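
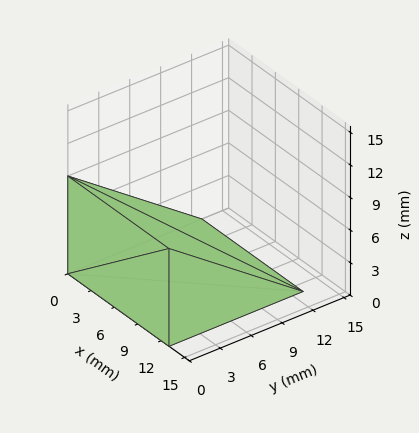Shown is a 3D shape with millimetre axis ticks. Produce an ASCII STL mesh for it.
Reading the render: the shape is a wedge (ramp): 13 × 13 mm base, rising to 9 mm along the y=0 edge and sloping linearly to z=0 at y=13 (dimensions read to the nearest mm from the axis ticks). For the STL, each face is triangulated and given an outward normal.

solid part
  facet normal 0.0000 0.0000 -1.0000
    outer loop
      vertex 13.000 13.000 0.000
      vertex 13.000 0.000 0.000
      vertex 0.000 0.000 0.000
    endloop
  endfacet
  facet normal 0.0000 0.0000 -1.0000
    outer loop
      vertex 0.000 13.000 0.000
      vertex 13.000 13.000 0.000
      vertex 0.000 0.000 0.000
    endloop
  endfacet
  facet normal 0.0000 -1.0000 0.0000
    outer loop
      vertex 0.000 0.000 0.000
      vertex 13.000 0.000 0.000
      vertex 13.000 0.000 9.000
    endloop
  endfacet
  facet normal 0.0000 -1.0000 0.0000
    outer loop
      vertex 0.000 0.000 0.000
      vertex 13.000 0.000 9.000
      vertex 0.000 0.000 9.000
    endloop
  endfacet
  facet normal 0.0000 0.5692 0.8222
    outer loop
      vertex 0.000 0.000 9.000
      vertex 13.000 0.000 9.000
      vertex 13.000 13.000 0.000
    endloop
  endfacet
  facet normal 0.0000 0.5692 0.8222
    outer loop
      vertex 0.000 0.000 9.000
      vertex 13.000 13.000 0.000
      vertex 0.000 13.000 0.000
    endloop
  endfacet
  facet normal -1.0000 0.0000 0.0000
    outer loop
      vertex 0.000 0.000 9.000
      vertex 0.000 13.000 0.000
      vertex 0.000 0.000 0.000
    endloop
  endfacet
  facet normal 1.0000 0.0000 0.0000
    outer loop
      vertex 13.000 0.000 0.000
      vertex 13.000 13.000 0.000
      vertex 13.000 0.000 9.000
    endloop
  endfacet
endsolid part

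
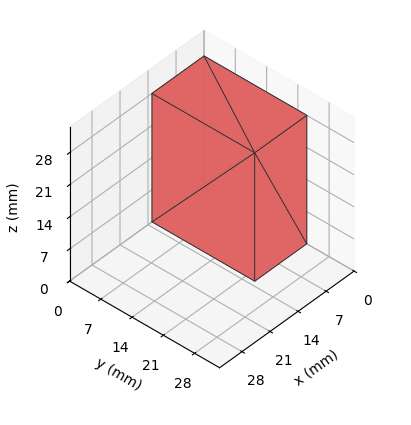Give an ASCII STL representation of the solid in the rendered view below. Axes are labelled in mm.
Reading the render: the shape is a rectangular box, roughly 13 × 23 mm footprint and 28 mm tall (dimensions read to the nearest mm from the axis ticks). For the STL, each face is triangulated and given an outward normal.

solid part
  facet normal 0.0000 0.0000 -1.0000
    outer loop
      vertex 13.0 23.0 0.0
      vertex 13.0 0.0 0.0
      vertex 0.0 0.0 0.0
    endloop
  endfacet
  facet normal 0.0000 0.0000 -1.0000
    outer loop
      vertex 0.0 23.0 0.0
      vertex 13.0 23.0 0.0
      vertex 0.0 0.0 0.0
    endloop
  endfacet
  facet normal 0.0000 0.0000 1.0000
    outer loop
      vertex 0.0 0.0 28.0
      vertex 13.0 0.0 28.0
      vertex 13.0 23.0 28.0
    endloop
  endfacet
  facet normal 0.0000 0.0000 1.0000
    outer loop
      vertex 0.0 0.0 28.0
      vertex 13.0 23.0 28.0
      vertex 0.0 23.0 28.0
    endloop
  endfacet
  facet normal 0.0000 -1.0000 0.0000
    outer loop
      vertex 0.0 0.0 0.0
      vertex 13.0 0.0 0.0
      vertex 13.0 0.0 28.0
    endloop
  endfacet
  facet normal 0.0000 -1.0000 0.0000
    outer loop
      vertex 0.0 0.0 0.0
      vertex 13.0 0.0 28.0
      vertex 0.0 0.0 28.0
    endloop
  endfacet
  facet normal 0.0000 1.0000 0.0000
    outer loop
      vertex 13.0 23.0 28.0
      vertex 13.0 23.0 0.0
      vertex 0.0 23.0 0.0
    endloop
  endfacet
  facet normal 0.0000 1.0000 0.0000
    outer loop
      vertex 0.0 23.0 28.0
      vertex 13.0 23.0 28.0
      vertex 0.0 23.0 0.0
    endloop
  endfacet
  facet normal -1.0000 0.0000 0.0000
    outer loop
      vertex 0.0 23.0 28.0
      vertex 0.0 23.0 0.0
      vertex 0.0 0.0 0.0
    endloop
  endfacet
  facet normal -1.0000 0.0000 0.0000
    outer loop
      vertex 0.0 0.0 28.0
      vertex 0.0 23.0 28.0
      vertex 0.0 0.0 0.0
    endloop
  endfacet
  facet normal 1.0000 0.0000 0.0000
    outer loop
      vertex 13.0 0.0 0.0
      vertex 13.0 23.0 0.0
      vertex 13.0 23.0 28.0
    endloop
  endfacet
  facet normal 1.0000 0.0000 0.0000
    outer loop
      vertex 13.0 0.0 0.0
      vertex 13.0 23.0 28.0
      vertex 13.0 0.0 28.0
    endloop
  endfacet
endsolid part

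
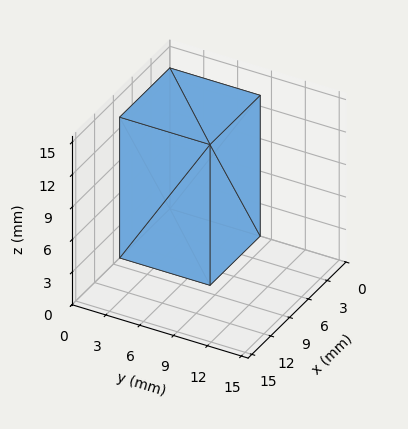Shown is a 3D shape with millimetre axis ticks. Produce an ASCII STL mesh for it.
Reading the render: the shape is a rectangular box, roughly 8 × 8 mm footprint and 13 mm tall (dimensions read to the nearest mm from the axis ticks). For the STL, each face is triangulated and given an outward normal.

solid part
  facet normal 0.0000 0.0000 -1.0000
    outer loop
      vertex 8.000 8.000 0.000
      vertex 8.000 0.000 0.000
      vertex 0.000 0.000 0.000
    endloop
  endfacet
  facet normal 0.0000 0.0000 -1.0000
    outer loop
      vertex 0.000 8.000 0.000
      vertex 8.000 8.000 0.000
      vertex 0.000 0.000 0.000
    endloop
  endfacet
  facet normal 0.0000 0.0000 1.0000
    outer loop
      vertex 0.000 0.000 13.000
      vertex 8.000 0.000 13.000
      vertex 8.000 8.000 13.000
    endloop
  endfacet
  facet normal 0.0000 0.0000 1.0000
    outer loop
      vertex 0.000 0.000 13.000
      vertex 8.000 8.000 13.000
      vertex 0.000 8.000 13.000
    endloop
  endfacet
  facet normal 0.0000 -1.0000 0.0000
    outer loop
      vertex 0.000 0.000 0.000
      vertex 8.000 0.000 0.000
      vertex 8.000 0.000 13.000
    endloop
  endfacet
  facet normal 0.0000 -1.0000 0.0000
    outer loop
      vertex 0.000 0.000 0.000
      vertex 8.000 0.000 13.000
      vertex 0.000 0.000 13.000
    endloop
  endfacet
  facet normal 0.0000 1.0000 0.0000
    outer loop
      vertex 8.000 8.000 13.000
      vertex 8.000 8.000 0.000
      vertex 0.000 8.000 0.000
    endloop
  endfacet
  facet normal 0.0000 1.0000 0.0000
    outer loop
      vertex 0.000 8.000 13.000
      vertex 8.000 8.000 13.000
      vertex 0.000 8.000 0.000
    endloop
  endfacet
  facet normal -1.0000 0.0000 0.0000
    outer loop
      vertex 0.000 8.000 13.000
      vertex 0.000 8.000 0.000
      vertex 0.000 0.000 0.000
    endloop
  endfacet
  facet normal -1.0000 0.0000 0.0000
    outer loop
      vertex 0.000 0.000 13.000
      vertex 0.000 8.000 13.000
      vertex 0.000 0.000 0.000
    endloop
  endfacet
  facet normal 1.0000 0.0000 0.0000
    outer loop
      vertex 8.000 0.000 0.000
      vertex 8.000 8.000 0.000
      vertex 8.000 8.000 13.000
    endloop
  endfacet
  facet normal 1.0000 0.0000 0.0000
    outer loop
      vertex 8.000 0.000 0.000
      vertex 8.000 8.000 13.000
      vertex 8.000 0.000 13.000
    endloop
  endfacet
endsolid part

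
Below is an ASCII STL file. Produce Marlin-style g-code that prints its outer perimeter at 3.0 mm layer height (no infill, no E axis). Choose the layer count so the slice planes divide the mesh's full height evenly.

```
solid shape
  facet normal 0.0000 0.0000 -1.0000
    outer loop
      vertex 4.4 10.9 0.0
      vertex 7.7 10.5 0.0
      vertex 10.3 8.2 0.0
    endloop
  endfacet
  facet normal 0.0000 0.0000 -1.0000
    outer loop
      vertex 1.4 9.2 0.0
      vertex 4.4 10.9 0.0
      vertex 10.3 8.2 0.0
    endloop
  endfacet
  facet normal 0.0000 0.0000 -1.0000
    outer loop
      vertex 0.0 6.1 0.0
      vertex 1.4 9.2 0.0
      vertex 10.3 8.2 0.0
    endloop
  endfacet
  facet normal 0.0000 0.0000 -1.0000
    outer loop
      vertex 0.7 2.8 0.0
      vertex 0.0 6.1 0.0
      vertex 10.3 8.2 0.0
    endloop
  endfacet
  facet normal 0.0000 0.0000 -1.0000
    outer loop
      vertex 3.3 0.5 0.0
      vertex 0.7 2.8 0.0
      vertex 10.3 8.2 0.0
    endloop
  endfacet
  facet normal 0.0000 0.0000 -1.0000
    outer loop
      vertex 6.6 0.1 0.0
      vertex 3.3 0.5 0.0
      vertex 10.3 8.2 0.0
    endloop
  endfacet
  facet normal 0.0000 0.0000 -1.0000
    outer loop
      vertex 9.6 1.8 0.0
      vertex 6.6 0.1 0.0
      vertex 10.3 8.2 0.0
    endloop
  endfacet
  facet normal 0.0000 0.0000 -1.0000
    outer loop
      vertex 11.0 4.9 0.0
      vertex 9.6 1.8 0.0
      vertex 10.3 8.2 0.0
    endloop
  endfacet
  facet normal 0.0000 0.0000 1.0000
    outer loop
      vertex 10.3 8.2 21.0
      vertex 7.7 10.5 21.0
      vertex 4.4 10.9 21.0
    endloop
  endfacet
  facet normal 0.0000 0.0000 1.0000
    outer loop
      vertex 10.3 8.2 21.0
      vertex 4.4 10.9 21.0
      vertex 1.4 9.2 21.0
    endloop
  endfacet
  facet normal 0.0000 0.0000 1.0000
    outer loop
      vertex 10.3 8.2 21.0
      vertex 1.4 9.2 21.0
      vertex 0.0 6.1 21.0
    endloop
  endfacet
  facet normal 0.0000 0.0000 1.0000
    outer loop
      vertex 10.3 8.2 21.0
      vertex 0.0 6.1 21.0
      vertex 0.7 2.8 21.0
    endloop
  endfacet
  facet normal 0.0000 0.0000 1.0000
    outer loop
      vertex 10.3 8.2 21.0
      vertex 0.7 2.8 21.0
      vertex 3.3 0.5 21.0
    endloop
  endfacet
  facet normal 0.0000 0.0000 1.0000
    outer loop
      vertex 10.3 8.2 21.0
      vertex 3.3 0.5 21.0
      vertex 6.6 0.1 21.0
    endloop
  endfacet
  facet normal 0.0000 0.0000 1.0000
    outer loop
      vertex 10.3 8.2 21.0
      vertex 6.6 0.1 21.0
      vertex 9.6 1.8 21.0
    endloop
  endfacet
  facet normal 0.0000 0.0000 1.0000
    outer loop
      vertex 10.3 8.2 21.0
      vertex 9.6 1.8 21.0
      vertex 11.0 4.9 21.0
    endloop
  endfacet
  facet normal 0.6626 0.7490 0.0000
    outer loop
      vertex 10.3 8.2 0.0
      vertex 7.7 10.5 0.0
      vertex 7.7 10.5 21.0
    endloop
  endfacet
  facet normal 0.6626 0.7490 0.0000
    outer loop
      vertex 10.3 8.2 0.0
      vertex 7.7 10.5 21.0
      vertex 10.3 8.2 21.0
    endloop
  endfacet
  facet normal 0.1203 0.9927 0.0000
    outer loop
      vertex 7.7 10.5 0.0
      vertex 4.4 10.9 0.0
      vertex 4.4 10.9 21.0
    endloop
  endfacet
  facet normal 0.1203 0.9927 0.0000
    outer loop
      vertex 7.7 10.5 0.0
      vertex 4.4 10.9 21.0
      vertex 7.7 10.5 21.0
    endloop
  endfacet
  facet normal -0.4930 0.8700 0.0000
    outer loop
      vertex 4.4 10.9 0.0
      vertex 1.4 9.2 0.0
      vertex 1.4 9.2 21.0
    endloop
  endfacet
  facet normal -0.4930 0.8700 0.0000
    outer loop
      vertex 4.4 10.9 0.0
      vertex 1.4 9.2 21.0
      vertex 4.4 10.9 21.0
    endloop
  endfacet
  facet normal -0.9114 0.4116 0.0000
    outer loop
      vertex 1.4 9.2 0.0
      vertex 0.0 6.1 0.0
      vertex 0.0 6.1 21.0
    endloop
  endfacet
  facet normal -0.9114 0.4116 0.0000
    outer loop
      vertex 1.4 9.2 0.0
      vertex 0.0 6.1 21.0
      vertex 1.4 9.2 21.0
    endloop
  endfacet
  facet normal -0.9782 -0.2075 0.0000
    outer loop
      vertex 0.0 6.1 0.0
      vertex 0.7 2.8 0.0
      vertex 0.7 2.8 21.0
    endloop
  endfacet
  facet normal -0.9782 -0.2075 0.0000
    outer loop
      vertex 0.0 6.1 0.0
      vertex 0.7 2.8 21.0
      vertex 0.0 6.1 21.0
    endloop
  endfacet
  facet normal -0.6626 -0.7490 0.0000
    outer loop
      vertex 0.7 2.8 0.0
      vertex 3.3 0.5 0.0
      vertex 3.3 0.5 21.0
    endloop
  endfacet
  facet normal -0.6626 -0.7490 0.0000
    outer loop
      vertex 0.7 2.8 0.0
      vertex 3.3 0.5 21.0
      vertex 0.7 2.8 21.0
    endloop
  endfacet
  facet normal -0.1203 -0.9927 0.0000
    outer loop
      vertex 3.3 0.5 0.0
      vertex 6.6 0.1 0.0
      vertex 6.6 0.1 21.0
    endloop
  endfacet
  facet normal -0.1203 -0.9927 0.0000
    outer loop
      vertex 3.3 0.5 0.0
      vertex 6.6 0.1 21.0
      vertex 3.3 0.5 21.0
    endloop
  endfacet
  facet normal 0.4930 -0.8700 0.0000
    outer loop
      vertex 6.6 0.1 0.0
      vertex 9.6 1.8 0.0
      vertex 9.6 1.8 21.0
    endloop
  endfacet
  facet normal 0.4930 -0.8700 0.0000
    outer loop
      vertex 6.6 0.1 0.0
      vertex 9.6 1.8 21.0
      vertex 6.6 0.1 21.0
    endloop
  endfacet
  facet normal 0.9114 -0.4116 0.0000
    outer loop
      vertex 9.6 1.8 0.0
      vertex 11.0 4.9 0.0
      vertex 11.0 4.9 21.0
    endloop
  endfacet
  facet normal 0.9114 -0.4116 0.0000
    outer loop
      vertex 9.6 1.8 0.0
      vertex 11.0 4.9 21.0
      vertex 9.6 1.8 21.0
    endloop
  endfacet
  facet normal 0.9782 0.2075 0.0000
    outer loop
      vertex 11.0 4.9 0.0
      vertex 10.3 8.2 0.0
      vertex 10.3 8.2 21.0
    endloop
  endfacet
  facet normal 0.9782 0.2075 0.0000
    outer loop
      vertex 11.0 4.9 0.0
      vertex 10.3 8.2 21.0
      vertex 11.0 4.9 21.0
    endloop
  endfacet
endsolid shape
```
; perimeter-only toolpath
G21 ; units = mm
G90 ; absolute positioning
G28 ; home
; layer 1
G0 Z3.0
G0 X10.3 Y8.2
G1 X7.7 Y10.5
G1 X4.4 Y10.9
G1 X1.4 Y9.2
G1 X0.0 Y6.1
G1 X0.7 Y2.8
G1 X3.3 Y0.5
G1 X6.6 Y0.1
G1 X9.6 Y1.8
G1 X11.0 Y4.9
G1 X10.3 Y8.2
; layer 2
G0 Z6.0
G0 X10.3 Y8.2
G1 X7.7 Y10.5
G1 X4.4 Y10.9
G1 X1.4 Y9.2
G1 X0.0 Y6.1
G1 X0.7 Y2.8
G1 X3.3 Y0.5
G1 X6.6 Y0.1
G1 X9.6 Y1.8
G1 X11.0 Y4.9
G1 X10.3 Y8.2
; layer 3
G0 Z9.0
G0 X10.3 Y8.2
G1 X7.7 Y10.5
G1 X4.4 Y10.9
G1 X1.4 Y9.2
G1 X0.0 Y6.1
G1 X0.7 Y2.8
G1 X3.3 Y0.5
G1 X6.6 Y0.1
G1 X9.6 Y1.8
G1 X11.0 Y4.9
G1 X10.3 Y8.2
; layer 4
G0 Z12.0
G0 X10.3 Y8.2
G1 X7.7 Y10.5
G1 X4.4 Y10.9
G1 X1.4 Y9.2
G1 X0.0 Y6.1
G1 X0.7 Y2.8
G1 X3.3 Y0.5
G1 X6.6 Y0.1
G1 X9.6 Y1.8
G1 X11.0 Y4.9
G1 X10.3 Y8.2
; layer 5
G0 Z15.0
G0 X10.3 Y8.2
G1 X7.7 Y10.5
G1 X4.4 Y10.9
G1 X1.4 Y9.2
G1 X0.0 Y6.1
G1 X0.7 Y2.8
G1 X3.3 Y0.5
G1 X6.6 Y0.1
G1 X9.6 Y1.8
G1 X11.0 Y4.9
G1 X10.3 Y8.2
; layer 6
G0 Z18.0
G0 X10.3 Y8.2
G1 X7.7 Y10.5
G1 X4.4 Y10.9
G1 X1.4 Y9.2
G1 X0.0 Y6.1
G1 X0.7 Y2.8
G1 X3.3 Y0.5
G1 X6.6 Y0.1
G1 X9.6 Y1.8
G1 X11.0 Y4.9
G1 X10.3 Y8.2
; layer 7
G0 Z21.0
G0 X10.3 Y8.2
G1 X7.7 Y10.5
G1 X4.4 Y10.9
G1 X1.4 Y9.2
G1 X0.0 Y6.1
G1 X0.7 Y2.8
G1 X3.3 Y0.5
G1 X6.6 Y0.1
G1 X9.6 Y1.8
G1 X11.0 Y4.9
G1 X10.3 Y8.2
M2 ; end

The solid is a regular 10-sided prism (a cylinder approximated with 10 flat sides), circumscribed radius ≈ 5.5 mm, height ≈ 21 mm. Slicing at Δz = 3.0 mm — 7 equal slices spanning the solid's height, so layer i sits at z = i·h/7 — gives 7 non-empty perimeters. Each is a 10-segment closed polygon; G0 lifts to the layer z and rapids to the start vertex, then G1 traces the edges.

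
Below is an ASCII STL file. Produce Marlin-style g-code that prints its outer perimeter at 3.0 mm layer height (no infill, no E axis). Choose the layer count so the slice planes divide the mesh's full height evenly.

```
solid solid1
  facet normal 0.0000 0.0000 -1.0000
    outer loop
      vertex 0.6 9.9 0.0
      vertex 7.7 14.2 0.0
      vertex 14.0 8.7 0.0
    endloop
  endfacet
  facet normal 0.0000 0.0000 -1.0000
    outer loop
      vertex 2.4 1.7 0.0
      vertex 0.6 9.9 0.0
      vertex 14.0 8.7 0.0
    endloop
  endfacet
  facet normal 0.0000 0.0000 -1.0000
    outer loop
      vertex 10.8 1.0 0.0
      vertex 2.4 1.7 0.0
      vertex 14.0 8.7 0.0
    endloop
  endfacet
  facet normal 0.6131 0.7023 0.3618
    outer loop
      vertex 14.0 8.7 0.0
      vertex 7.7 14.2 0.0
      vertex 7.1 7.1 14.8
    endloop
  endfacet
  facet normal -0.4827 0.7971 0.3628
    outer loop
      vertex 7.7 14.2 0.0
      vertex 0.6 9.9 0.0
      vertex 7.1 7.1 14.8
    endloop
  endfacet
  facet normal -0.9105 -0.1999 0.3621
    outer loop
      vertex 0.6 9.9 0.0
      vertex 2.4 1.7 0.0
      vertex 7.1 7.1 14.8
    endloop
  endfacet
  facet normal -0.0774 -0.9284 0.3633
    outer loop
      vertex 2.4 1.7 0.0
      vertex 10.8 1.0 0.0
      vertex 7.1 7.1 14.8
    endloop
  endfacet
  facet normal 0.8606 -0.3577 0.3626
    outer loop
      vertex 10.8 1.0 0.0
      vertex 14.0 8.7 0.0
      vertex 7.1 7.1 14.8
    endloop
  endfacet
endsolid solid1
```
; perimeter-only toolpath
G21 ; units = mm
G90 ; absolute positioning
G28 ; home
; layer 1
G0 Z3.0
G0 X12.6 Y8.4
G1 X7.6 Y12.8
G1 X1.9 Y9.3
G1 X3.3 Y2.8
G1 X10.1 Y2.2
G1 X12.6 Y8.4
; layer 2
G0 Z5.9
G0 X11.2 Y8.1
G1 X7.5 Y11.4
G1 X3.2 Y8.8
G1 X4.3 Y3.9
G1 X9.3 Y3.4
G1 X11.2 Y8.1
; layer 3
G0 Z8.9
G0 X9.9 Y7.7
G1 X7.3 Y9.9
G1 X4.5 Y8.2
G1 X5.2 Y4.9
G1 X8.6 Y4.7
G1 X9.9 Y7.7
; layer 4
G0 Z11.8
G0 X8.5 Y7.4
G1 X7.2 Y8.5
G1 X5.8 Y7.7
G1 X6.2 Y6.0
G1 X7.8 Y5.9
G1 X8.5 Y7.4
M2 ; end

The solid is a regular 5-sided pyramid, base circumscribed radius ≈ 7.1 mm, apex at z ≈ 14.8 mm. Slicing at Δz = 3.0 mm — 5 equal slices spanning the solid's height, so layer i sits at z = i·h/5 — gives 4 non-empty perimeters. Each is a 5-segment closed polygon; G0 lifts to the layer z and rapids to the start vertex, then G1 traces the edges. The cross-section shrinks linearly with z (the slice at the apex is degenerate and omitted).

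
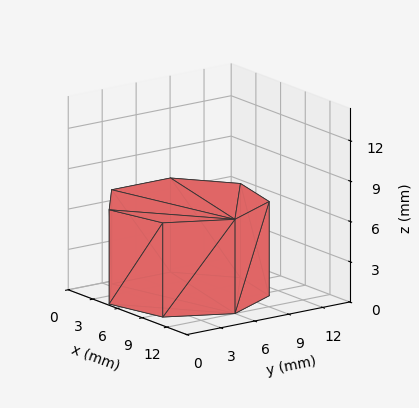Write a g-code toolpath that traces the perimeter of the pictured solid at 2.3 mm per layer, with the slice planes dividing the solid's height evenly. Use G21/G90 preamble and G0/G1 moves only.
Reading the render: the shape is a regular 7-sided prism (a cylinder approximated with 7 flat sides), circumscribed radius ≈ 6 mm, height ≈ 7 mm (dimensions read to the nearest mm from the axis ticks). For the g-code, the solid's height is divided into equal slices at the stated Δz and each level perimeter traced with G1 moves after a G0 lift.

; perimeter-only toolpath
G21 ; units = mm
G90 ; absolute positioning
G28 ; home
; layer 1
G0 Z2.3
G0 X12.0 Y6.0
G1 X9.7 Y10.7
G1 X4.7 Y11.8
G1 X0.6 Y8.6
G1 X0.6 Y3.4
G1 X4.7 Y0.2
G1 X9.7 Y1.3
G1 X12.0 Y6.0
; layer 2
G0 Z4.7
G0 X12.0 Y6.0
G1 X9.7 Y10.7
G1 X4.7 Y11.8
G1 X0.6 Y8.6
G1 X0.6 Y3.4
G1 X4.7 Y0.2
G1 X9.7 Y1.3
G1 X12.0 Y6.0
; layer 3
G0 Z7.0
G0 X12.0 Y6.0
G1 X9.7 Y10.7
G1 X4.7 Y11.8
G1 X0.6 Y8.6
G1 X0.6 Y3.4
G1 X4.7 Y0.2
G1 X9.7 Y1.3
G1 X12.0 Y6.0
M2 ; end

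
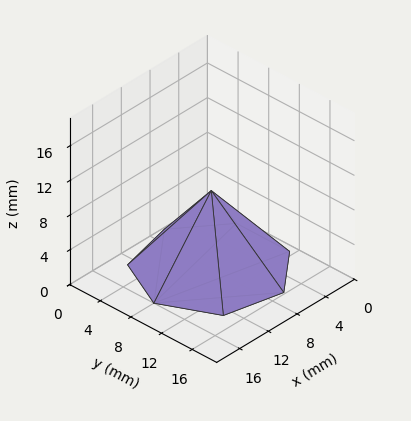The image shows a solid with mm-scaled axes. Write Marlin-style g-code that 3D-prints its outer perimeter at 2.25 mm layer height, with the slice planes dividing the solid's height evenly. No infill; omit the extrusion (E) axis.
Reading the render: the shape is a regular 7-sided pyramid, base circumscribed radius ≈ 8 mm, apex at z ≈ 9 mm (dimensions read to the nearest mm from the axis ticks). For the g-code, the solid's height is divided into equal slices at the stated Δz and each level perimeter traced with G1 moves after a G0 lift.

; perimeter-only toolpath
G21 ; units = mm
G90 ; absolute positioning
G28 ; home
; layer 1
G0 Z2.25
G0 X14.00 Y8.00
G1 X11.74 Y12.69
G1 X6.67 Y13.85
G1 X2.59 Y10.60
G1 X2.59 Y5.40
G1 X6.67 Y2.15
G1 X11.74 Y3.31
G1 X14.00 Y8.00
; layer 2
G0 Z4.50
G0 X12.00 Y8.00
G1 X10.50 Y11.12
G1 X7.11 Y11.90
G1 X4.39 Y9.73
G1 X4.39 Y6.27
G1 X7.11 Y4.10
G1 X10.50 Y4.88
G1 X12.00 Y8.00
; layer 3
G0 Z6.75
G0 X10.00 Y8.00
G1 X9.25 Y9.56
G1 X7.55 Y9.95
G1 X6.20 Y8.87
G1 X6.20 Y7.13
G1 X7.55 Y6.05
G1 X9.25 Y6.44
G1 X10.00 Y8.00
M2 ; end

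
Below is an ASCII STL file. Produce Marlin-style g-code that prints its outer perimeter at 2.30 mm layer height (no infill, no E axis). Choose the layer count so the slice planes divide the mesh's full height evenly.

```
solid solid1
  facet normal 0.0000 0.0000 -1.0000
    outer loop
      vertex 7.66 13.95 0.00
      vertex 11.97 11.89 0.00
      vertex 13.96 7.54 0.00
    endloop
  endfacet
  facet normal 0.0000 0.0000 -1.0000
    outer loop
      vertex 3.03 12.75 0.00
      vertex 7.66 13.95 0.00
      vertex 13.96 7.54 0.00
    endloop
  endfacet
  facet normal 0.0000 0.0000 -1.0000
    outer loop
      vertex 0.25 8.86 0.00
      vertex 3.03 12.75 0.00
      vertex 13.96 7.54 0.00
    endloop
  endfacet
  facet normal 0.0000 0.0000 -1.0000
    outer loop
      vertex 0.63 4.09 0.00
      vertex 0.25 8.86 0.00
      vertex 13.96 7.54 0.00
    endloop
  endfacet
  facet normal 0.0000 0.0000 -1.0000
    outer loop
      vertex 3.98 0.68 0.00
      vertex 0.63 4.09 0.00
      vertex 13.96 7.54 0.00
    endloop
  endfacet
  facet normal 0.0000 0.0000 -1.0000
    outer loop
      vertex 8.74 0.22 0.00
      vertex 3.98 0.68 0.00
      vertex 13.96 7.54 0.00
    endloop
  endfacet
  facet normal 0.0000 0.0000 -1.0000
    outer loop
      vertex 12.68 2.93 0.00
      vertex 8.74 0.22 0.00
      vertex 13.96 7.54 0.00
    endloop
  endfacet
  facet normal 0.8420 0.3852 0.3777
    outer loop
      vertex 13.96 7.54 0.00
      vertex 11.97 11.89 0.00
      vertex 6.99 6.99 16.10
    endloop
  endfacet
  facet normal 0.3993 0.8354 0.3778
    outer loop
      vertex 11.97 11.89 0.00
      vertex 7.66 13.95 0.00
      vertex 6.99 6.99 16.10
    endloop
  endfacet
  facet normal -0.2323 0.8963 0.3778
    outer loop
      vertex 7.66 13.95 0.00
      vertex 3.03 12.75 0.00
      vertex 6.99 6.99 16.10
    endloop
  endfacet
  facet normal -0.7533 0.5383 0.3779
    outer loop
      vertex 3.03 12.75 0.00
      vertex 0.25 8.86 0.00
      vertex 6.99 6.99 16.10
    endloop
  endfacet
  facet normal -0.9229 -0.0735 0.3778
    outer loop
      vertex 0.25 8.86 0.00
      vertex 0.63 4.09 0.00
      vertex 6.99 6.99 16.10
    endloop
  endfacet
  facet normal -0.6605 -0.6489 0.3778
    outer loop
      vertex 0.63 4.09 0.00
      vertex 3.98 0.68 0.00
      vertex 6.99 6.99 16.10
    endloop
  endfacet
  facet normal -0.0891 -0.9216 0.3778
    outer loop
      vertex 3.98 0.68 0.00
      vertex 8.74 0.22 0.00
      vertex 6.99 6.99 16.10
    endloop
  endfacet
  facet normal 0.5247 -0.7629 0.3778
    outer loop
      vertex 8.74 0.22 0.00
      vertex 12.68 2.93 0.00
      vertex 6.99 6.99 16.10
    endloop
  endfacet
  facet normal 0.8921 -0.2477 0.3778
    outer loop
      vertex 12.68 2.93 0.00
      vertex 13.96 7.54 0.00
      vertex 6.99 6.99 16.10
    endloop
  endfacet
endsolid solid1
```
; perimeter-only toolpath
G21 ; units = mm
G90 ; absolute positioning
G28 ; home
; layer 1
G0 Z2.30
G0 X12.96 Y7.46
G1 X11.26 Y11.19
G1 X7.56 Y12.96
G1 X3.60 Y11.93
G1 X1.21 Y8.59
G1 X1.54 Y4.50
G1 X4.41 Y1.58
G1 X8.49 Y1.19
G1 X11.87 Y3.51
G1 X12.96 Y7.46
; layer 2
G0 Z4.60
G0 X11.97 Y7.38
G1 X10.55 Y10.49
G1 X7.47 Y11.96
G1 X4.16 Y11.10
G1 X2.18 Y8.33
G1 X2.45 Y4.92
G1 X4.84 Y2.48
G1 X8.24 Y2.15
G1 X11.05 Y4.09
G1 X11.97 Y7.38
; layer 3
G0 Z6.90
G0 X10.97 Y7.30
G1 X9.84 Y9.79
G1 X7.37 Y10.97
G1 X4.73 Y10.28
G1 X3.14 Y8.06
G1 X3.36 Y5.33
G1 X5.27 Y3.38
G1 X7.99 Y3.12
G1 X10.24 Y4.67
G1 X10.97 Y7.30
; layer 4
G0 Z9.20
G0 X9.98 Y7.23
G1 X9.12 Y9.09
G1 X7.28 Y9.97
G1 X5.29 Y9.46
G1 X4.10 Y7.79
G1 X4.26 Y5.75
G1 X5.70 Y4.29
G1 X7.74 Y4.09
G1 X9.43 Y5.25
G1 X9.98 Y7.23
; layer 5
G0 Z11.50
G0 X8.98 Y7.15
G1 X8.41 Y8.39
G1 X7.18 Y8.98
G1 X5.86 Y8.64
G1 X5.06 Y7.52
G1 X5.17 Y6.16
G1 X6.13 Y5.19
G1 X7.49 Y5.06
G1 X8.62 Y5.83
G1 X8.98 Y7.15
; layer 6
G0 Z13.80
G0 X7.99 Y7.07
G1 X7.70 Y7.69
G1 X7.09 Y7.98
G1 X6.42 Y7.81
G1 X6.03 Y7.26
G1 X6.08 Y6.58
G1 X6.56 Y6.09
G1 X7.24 Y6.02
G1 X7.80 Y6.41
G1 X7.99 Y7.07
M2 ; end

The solid is a regular 9-sided pyramid, base circumscribed radius ≈ 6.99 mm, apex at z ≈ 16.1 mm. Slicing at Δz = 2.30 mm — 7 equal slices spanning the solid's height, so layer i sits at z = i·h/7 — gives 6 non-empty perimeters. Each is a 9-segment closed polygon; G0 lifts to the layer z and rapids to the start vertex, then G1 traces the edges. The cross-section shrinks linearly with z (the slice at the apex is degenerate and omitted).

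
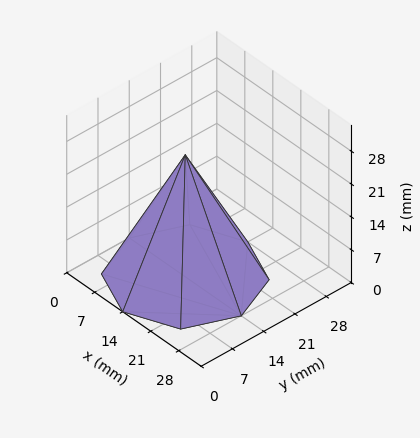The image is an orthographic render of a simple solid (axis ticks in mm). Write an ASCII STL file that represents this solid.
Reading the render: the shape is a regular 8-sided pyramid, base circumscribed radius ≈ 14 mm, apex at z ≈ 26 mm (dimensions read to the nearest mm from the axis ticks). For the STL, each face is triangulated and given an outward normal.

solid part
  facet normal 0.0000 0.0000 -1.0000
    outer loop
      vertex 14.000 28.000 0.000
      vertex 23.899 23.899 0.000
      vertex 28.000 14.000 0.000
    endloop
  endfacet
  facet normal 0.0000 0.0000 -1.0000
    outer loop
      vertex 4.101 23.899 0.000
      vertex 14.000 28.000 0.000
      vertex 28.000 14.000 0.000
    endloop
  endfacet
  facet normal 0.0000 0.0000 -1.0000
    outer loop
      vertex 0.000 14.000 0.000
      vertex 4.101 23.899 0.000
      vertex 28.000 14.000 0.000
    endloop
  endfacet
  facet normal 0.0000 0.0000 -1.0000
    outer loop
      vertex 4.101 4.101 0.000
      vertex 0.000 14.000 0.000
      vertex 28.000 14.000 0.000
    endloop
  endfacet
  facet normal 0.0000 0.0000 -1.0000
    outer loop
      vertex 14.000 0.000 0.000
      vertex 4.101 4.101 0.000
      vertex 28.000 14.000 0.000
    endloop
  endfacet
  facet normal 0.0000 0.0000 -1.0000
    outer loop
      vertex 23.899 4.101 0.000
      vertex 14.000 0.000 0.000
      vertex 28.000 14.000 0.000
    endloop
  endfacet
  facet normal 0.8272 0.3427 0.4454
    outer loop
      vertex 28.000 14.000 0.000
      vertex 23.899 23.899 0.000
      vertex 14.000 14.000 26.000
    endloop
  endfacet
  facet normal 0.3427 0.8272 0.4454
    outer loop
      vertex 23.899 23.899 0.000
      vertex 14.000 28.000 0.000
      vertex 14.000 14.000 26.000
    endloop
  endfacet
  facet normal -0.3427 0.8272 0.4454
    outer loop
      vertex 14.000 28.000 0.000
      vertex 4.101 23.899 0.000
      vertex 14.000 14.000 26.000
    endloop
  endfacet
  facet normal -0.8272 0.3427 0.4454
    outer loop
      vertex 4.101 23.899 0.000
      vertex 0.000 14.000 0.000
      vertex 14.000 14.000 26.000
    endloop
  endfacet
  facet normal -0.8272 -0.3427 0.4454
    outer loop
      vertex 0.000 14.000 0.000
      vertex 4.101 4.101 0.000
      vertex 14.000 14.000 26.000
    endloop
  endfacet
  facet normal -0.3427 -0.8272 0.4454
    outer loop
      vertex 4.101 4.101 0.000
      vertex 14.000 0.000 0.000
      vertex 14.000 14.000 26.000
    endloop
  endfacet
  facet normal 0.3427 -0.8272 0.4454
    outer loop
      vertex 14.000 0.000 0.000
      vertex 23.899 4.101 0.000
      vertex 14.000 14.000 26.000
    endloop
  endfacet
  facet normal 0.8272 -0.3427 0.4454
    outer loop
      vertex 23.899 4.101 0.000
      vertex 28.000 14.000 0.000
      vertex 14.000 14.000 26.000
    endloop
  endfacet
endsolid part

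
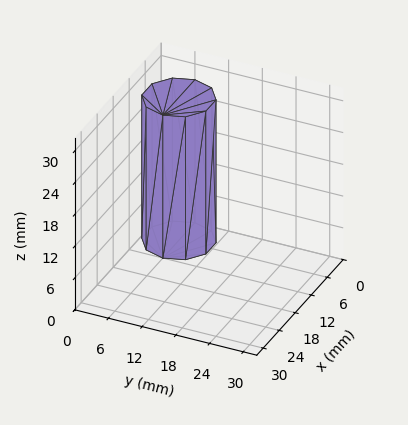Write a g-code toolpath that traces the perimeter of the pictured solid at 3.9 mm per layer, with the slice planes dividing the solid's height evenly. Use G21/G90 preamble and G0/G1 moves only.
Reading the render: the shape is a regular 10-sided prism (a cylinder approximated with 10 flat sides), circumscribed radius ≈ 6 mm, height ≈ 27 mm (dimensions read to the nearest mm from the axis ticks). For the g-code, the solid's height is divided into equal slices at the stated Δz and each level perimeter traced with G1 moves after a G0 lift.

; perimeter-only toolpath
G21 ; units = mm
G90 ; absolute positioning
G28 ; home
; layer 1
G0 Z3.9
G0 X12.0 Y6.0
G1 X10.9 Y9.5
G1 X7.9 Y11.7
G1 X4.1 Y11.7
G1 X1.1 Y9.5
G1 X0.0 Y6.0
G1 X1.1 Y2.5
G1 X4.1 Y0.3
G1 X7.9 Y0.3
G1 X10.9 Y2.5
G1 X12.0 Y6.0
; layer 2
G0 Z7.7
G0 X12.0 Y6.0
G1 X10.9 Y9.5
G1 X7.9 Y11.7
G1 X4.1 Y11.7
G1 X1.1 Y9.5
G1 X0.0 Y6.0
G1 X1.1 Y2.5
G1 X4.1 Y0.3
G1 X7.9 Y0.3
G1 X10.9 Y2.5
G1 X12.0 Y6.0
; layer 3
G0 Z11.6
G0 X12.0 Y6.0
G1 X10.9 Y9.5
G1 X7.9 Y11.7
G1 X4.1 Y11.7
G1 X1.1 Y9.5
G1 X0.0 Y6.0
G1 X1.1 Y2.5
G1 X4.1 Y0.3
G1 X7.9 Y0.3
G1 X10.9 Y2.5
G1 X12.0 Y6.0
; layer 4
G0 Z15.4
G0 X12.0 Y6.0
G1 X10.9 Y9.5
G1 X7.9 Y11.7
G1 X4.1 Y11.7
G1 X1.1 Y9.5
G1 X0.0 Y6.0
G1 X1.1 Y2.5
G1 X4.1 Y0.3
G1 X7.9 Y0.3
G1 X10.9 Y2.5
G1 X12.0 Y6.0
; layer 5
G0 Z19.3
G0 X12.0 Y6.0
G1 X10.9 Y9.5
G1 X7.9 Y11.7
G1 X4.1 Y11.7
G1 X1.1 Y9.5
G1 X0.0 Y6.0
G1 X1.1 Y2.5
G1 X4.1 Y0.3
G1 X7.9 Y0.3
G1 X10.9 Y2.5
G1 X12.0 Y6.0
; layer 6
G0 Z23.1
G0 X12.0 Y6.0
G1 X10.9 Y9.5
G1 X7.9 Y11.7
G1 X4.1 Y11.7
G1 X1.1 Y9.5
G1 X0.0 Y6.0
G1 X1.1 Y2.5
G1 X4.1 Y0.3
G1 X7.9 Y0.3
G1 X10.9 Y2.5
G1 X12.0 Y6.0
; layer 7
G0 Z27.0
G0 X12.0 Y6.0
G1 X10.9 Y9.5
G1 X7.9 Y11.7
G1 X4.1 Y11.7
G1 X1.1 Y9.5
G1 X0.0 Y6.0
G1 X1.1 Y2.5
G1 X4.1 Y0.3
G1 X7.9 Y0.3
G1 X10.9 Y2.5
G1 X12.0 Y6.0
M2 ; end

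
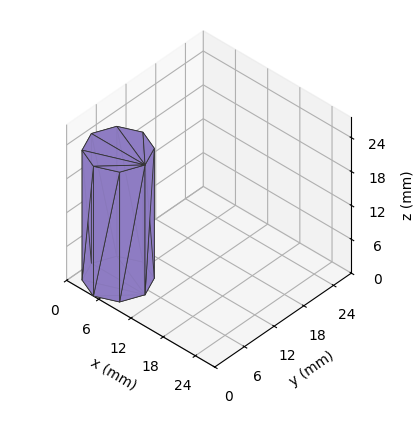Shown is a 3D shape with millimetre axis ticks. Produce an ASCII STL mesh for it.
Reading the render: the shape is a regular 8-sided prism (a cylinder approximated with 8 flat sides), circumscribed radius ≈ 5 mm, height ≈ 23 mm (dimensions read to the nearest mm from the axis ticks). For the STL, each face is triangulated and given an outward normal.

solid part
  facet normal 0.0000 0.0000 -1.0000
    outer loop
      vertex 5.0 10.0 0.0
      vertex 8.5 8.5 0.0
      vertex 10.0 5.0 0.0
    endloop
  endfacet
  facet normal 0.0000 0.0000 -1.0000
    outer loop
      vertex 1.5 8.5 0.0
      vertex 5.0 10.0 0.0
      vertex 10.0 5.0 0.0
    endloop
  endfacet
  facet normal 0.0000 0.0000 -1.0000
    outer loop
      vertex 0.0 5.0 0.0
      vertex 1.5 8.5 0.0
      vertex 10.0 5.0 0.0
    endloop
  endfacet
  facet normal 0.0000 0.0000 -1.0000
    outer loop
      vertex 1.5 1.5 0.0
      vertex 0.0 5.0 0.0
      vertex 10.0 5.0 0.0
    endloop
  endfacet
  facet normal 0.0000 0.0000 -1.0000
    outer loop
      vertex 5.0 0.0 0.0
      vertex 1.5 1.5 0.0
      vertex 10.0 5.0 0.0
    endloop
  endfacet
  facet normal 0.0000 0.0000 -1.0000
    outer loop
      vertex 8.5 1.5 0.0
      vertex 5.0 0.0 0.0
      vertex 10.0 5.0 0.0
    endloop
  endfacet
  facet normal 0.0000 0.0000 1.0000
    outer loop
      vertex 10.0 5.0 23.0
      vertex 8.5 8.5 23.0
      vertex 5.0 10.0 23.0
    endloop
  endfacet
  facet normal 0.0000 0.0000 1.0000
    outer loop
      vertex 10.0 5.0 23.0
      vertex 5.0 10.0 23.0
      vertex 1.5 8.5 23.0
    endloop
  endfacet
  facet normal 0.0000 0.0000 1.0000
    outer loop
      vertex 10.0 5.0 23.0
      vertex 1.5 8.5 23.0
      vertex 0.0 5.0 23.0
    endloop
  endfacet
  facet normal 0.0000 0.0000 1.0000
    outer loop
      vertex 10.0 5.0 23.0
      vertex 0.0 5.0 23.0
      vertex 1.5 1.5 23.0
    endloop
  endfacet
  facet normal 0.0000 0.0000 1.0000
    outer loop
      vertex 10.0 5.0 23.0
      vertex 1.5 1.5 23.0
      vertex 5.0 0.0 23.0
    endloop
  endfacet
  facet normal 0.0000 0.0000 1.0000
    outer loop
      vertex 10.0 5.0 23.0
      vertex 5.0 0.0 23.0
      vertex 8.5 1.5 23.0
    endloop
  endfacet
  facet normal 0.9191 0.3939 0.0000
    outer loop
      vertex 10.0 5.0 0.0
      vertex 8.5 8.5 0.0
      vertex 8.5 8.5 23.0
    endloop
  endfacet
  facet normal 0.9191 0.3939 0.0000
    outer loop
      vertex 10.0 5.0 0.0
      vertex 8.5 8.5 23.0
      vertex 10.0 5.0 23.0
    endloop
  endfacet
  facet normal 0.3939 0.9191 0.0000
    outer loop
      vertex 8.5 8.5 0.0
      vertex 5.0 10.0 0.0
      vertex 5.0 10.0 23.0
    endloop
  endfacet
  facet normal 0.3939 0.9191 0.0000
    outer loop
      vertex 8.5 8.5 0.0
      vertex 5.0 10.0 23.0
      vertex 8.5 8.5 23.0
    endloop
  endfacet
  facet normal -0.3939 0.9191 0.0000
    outer loop
      vertex 5.0 10.0 0.0
      vertex 1.5 8.5 0.0
      vertex 1.5 8.5 23.0
    endloop
  endfacet
  facet normal -0.3939 0.9191 0.0000
    outer loop
      vertex 5.0 10.0 0.0
      vertex 1.5 8.5 23.0
      vertex 5.0 10.0 23.0
    endloop
  endfacet
  facet normal -0.9191 0.3939 0.0000
    outer loop
      vertex 1.5 8.5 0.0
      vertex 0.0 5.0 0.0
      vertex 0.0 5.0 23.0
    endloop
  endfacet
  facet normal -0.9191 0.3939 0.0000
    outer loop
      vertex 1.5 8.5 0.0
      vertex 0.0 5.0 23.0
      vertex 1.5 8.5 23.0
    endloop
  endfacet
  facet normal -0.9191 -0.3939 0.0000
    outer loop
      vertex 0.0 5.0 0.0
      vertex 1.5 1.5 0.0
      vertex 1.5 1.5 23.0
    endloop
  endfacet
  facet normal -0.9191 -0.3939 0.0000
    outer loop
      vertex 0.0 5.0 0.0
      vertex 1.5 1.5 23.0
      vertex 0.0 5.0 23.0
    endloop
  endfacet
  facet normal -0.3939 -0.9191 0.0000
    outer loop
      vertex 1.5 1.5 0.0
      vertex 5.0 0.0 0.0
      vertex 5.0 0.0 23.0
    endloop
  endfacet
  facet normal -0.3939 -0.9191 0.0000
    outer loop
      vertex 1.5 1.5 0.0
      vertex 5.0 0.0 23.0
      vertex 1.5 1.5 23.0
    endloop
  endfacet
  facet normal 0.3939 -0.9191 0.0000
    outer loop
      vertex 5.0 0.0 0.0
      vertex 8.5 1.5 0.0
      vertex 8.5 1.5 23.0
    endloop
  endfacet
  facet normal 0.3939 -0.9191 0.0000
    outer loop
      vertex 5.0 0.0 0.0
      vertex 8.5 1.5 23.0
      vertex 5.0 0.0 23.0
    endloop
  endfacet
  facet normal 0.9191 -0.3939 0.0000
    outer loop
      vertex 8.5 1.5 0.0
      vertex 10.0 5.0 0.0
      vertex 10.0 5.0 23.0
    endloop
  endfacet
  facet normal 0.9191 -0.3939 0.0000
    outer loop
      vertex 8.5 1.5 0.0
      vertex 10.0 5.0 23.0
      vertex 8.5 1.5 23.0
    endloop
  endfacet
endsolid part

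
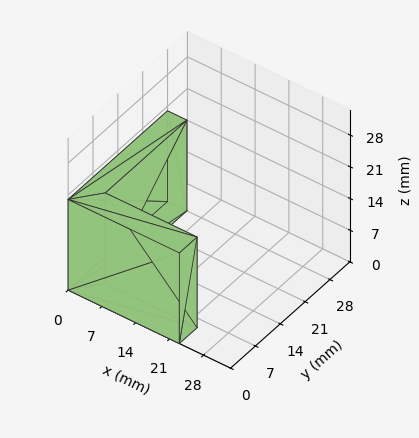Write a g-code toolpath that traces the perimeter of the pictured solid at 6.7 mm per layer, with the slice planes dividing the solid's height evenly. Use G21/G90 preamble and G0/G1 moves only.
Reading the render: the shape is an L-shaped prism: outer 23 × 28 mm, arm thicknesses ≈ 5 mm (horizontal) and 4 mm (vertical), extruded 20 mm in z (dimensions read to the nearest mm from the axis ticks). For the g-code, the solid's height is divided into equal slices at the stated Δz and each level perimeter traced with G1 moves after a G0 lift.

; perimeter-only toolpath
G21 ; units = mm
G90 ; absolute positioning
G28 ; home
; layer 1
G0 Z6.7
G0 X0.0 Y0.0
G1 X23.0 Y0.0
G1 X23.0 Y5.0
G1 X4.0 Y5.0
G1 X4.0 Y28.0
G1 X0.0 Y28.0
G1 X0.0 Y0.0
; layer 2
G0 Z13.3
G0 X0.0 Y0.0
G1 X23.0 Y0.0
G1 X23.0 Y5.0
G1 X4.0 Y5.0
G1 X4.0 Y28.0
G1 X0.0 Y28.0
G1 X0.0 Y0.0
; layer 3
G0 Z20.0
G0 X0.0 Y0.0
G1 X23.0 Y0.0
G1 X23.0 Y5.0
G1 X4.0 Y5.0
G1 X4.0 Y28.0
G1 X0.0 Y28.0
G1 X0.0 Y0.0
M2 ; end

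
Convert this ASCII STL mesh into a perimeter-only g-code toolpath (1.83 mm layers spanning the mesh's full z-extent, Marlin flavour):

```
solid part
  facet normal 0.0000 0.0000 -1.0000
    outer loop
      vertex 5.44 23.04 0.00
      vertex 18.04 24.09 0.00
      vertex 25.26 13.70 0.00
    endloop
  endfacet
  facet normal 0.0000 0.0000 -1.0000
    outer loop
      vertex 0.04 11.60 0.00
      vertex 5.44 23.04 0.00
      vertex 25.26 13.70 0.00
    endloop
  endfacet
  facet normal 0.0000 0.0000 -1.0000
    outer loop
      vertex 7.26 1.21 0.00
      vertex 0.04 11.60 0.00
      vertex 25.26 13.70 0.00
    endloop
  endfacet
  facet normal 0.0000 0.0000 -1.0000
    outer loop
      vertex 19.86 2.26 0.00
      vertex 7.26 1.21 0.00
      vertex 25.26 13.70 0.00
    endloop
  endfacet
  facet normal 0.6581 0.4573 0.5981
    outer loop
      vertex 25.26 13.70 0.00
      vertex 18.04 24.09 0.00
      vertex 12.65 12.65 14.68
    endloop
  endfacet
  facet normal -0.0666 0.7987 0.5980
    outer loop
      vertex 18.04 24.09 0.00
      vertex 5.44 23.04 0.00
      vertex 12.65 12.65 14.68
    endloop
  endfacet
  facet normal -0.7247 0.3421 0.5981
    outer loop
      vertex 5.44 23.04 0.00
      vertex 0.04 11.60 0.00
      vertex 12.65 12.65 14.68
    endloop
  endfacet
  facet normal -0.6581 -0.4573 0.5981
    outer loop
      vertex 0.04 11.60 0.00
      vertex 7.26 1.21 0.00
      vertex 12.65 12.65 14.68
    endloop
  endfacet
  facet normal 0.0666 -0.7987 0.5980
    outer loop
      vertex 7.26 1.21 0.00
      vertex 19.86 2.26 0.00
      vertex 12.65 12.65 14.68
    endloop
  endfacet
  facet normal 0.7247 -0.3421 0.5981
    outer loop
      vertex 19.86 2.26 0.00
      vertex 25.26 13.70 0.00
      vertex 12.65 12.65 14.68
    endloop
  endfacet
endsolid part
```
; perimeter-only toolpath
G21 ; units = mm
G90 ; absolute positioning
G28 ; home
; layer 1
G0 Z1.83
G0 X23.68 Y13.57
G1 X17.37 Y22.66
G1 X6.34 Y21.74
G1 X1.62 Y11.73
G1 X7.93 Y2.64
G1 X18.96 Y3.56
G1 X23.68 Y13.57
; layer 2
G0 Z3.67
G0 X22.11 Y13.44
G1 X16.69 Y21.23
G1 X7.24 Y20.44
G1 X3.19 Y11.86
G1 X8.61 Y4.07
G1 X18.06 Y4.86
G1 X22.11 Y13.44
; layer 3
G0 Z5.50
G0 X20.53 Y13.31
G1 X16.02 Y19.80
G1 X8.14 Y19.14
G1 X4.77 Y11.99
G1 X9.28 Y5.50
G1 X17.16 Y6.16
G1 X20.53 Y13.31
; layer 4
G0 Z7.34
G0 X18.96 Y13.18
G1 X15.34 Y18.37
G1 X9.04 Y17.84
G1 X6.34 Y12.12
G1 X9.96 Y6.93
G1 X16.25 Y7.46
G1 X18.96 Y13.18
; layer 5
G0 Z9.18
G0 X17.38 Y13.04
G1 X14.67 Y16.94
G1 X9.95 Y16.55
G1 X7.92 Y12.26
G1 X10.63 Y8.36
G1 X15.35 Y8.75
G1 X17.38 Y13.04
; layer 6
G0 Z11.01
G0 X15.80 Y12.91
G1 X14.00 Y15.51
G1 X10.85 Y15.25
G1 X9.50 Y12.39
G1 X11.30 Y9.79
G1 X14.45 Y10.05
G1 X15.80 Y12.91
; layer 7
G0 Z12.84
G0 X14.23 Y12.78
G1 X13.32 Y14.08
G1 X11.75 Y13.95
G1 X11.07 Y12.52
G1 X11.98 Y11.22
G1 X13.55 Y11.35
G1 X14.23 Y12.78
M2 ; end

The solid is a regular 6-sided pyramid, base circumscribed radius ≈ 12.7 mm, apex at z ≈ 14.7 mm. Slicing at Δz = 1.83 mm — 8 equal slices spanning the solid's height, so layer i sits at z = i·h/8 — gives 7 non-empty perimeters. Each is a 6-segment closed polygon; G0 lifts to the layer z and rapids to the start vertex, then G1 traces the edges. The cross-section shrinks linearly with z (the slice at the apex is degenerate and omitted).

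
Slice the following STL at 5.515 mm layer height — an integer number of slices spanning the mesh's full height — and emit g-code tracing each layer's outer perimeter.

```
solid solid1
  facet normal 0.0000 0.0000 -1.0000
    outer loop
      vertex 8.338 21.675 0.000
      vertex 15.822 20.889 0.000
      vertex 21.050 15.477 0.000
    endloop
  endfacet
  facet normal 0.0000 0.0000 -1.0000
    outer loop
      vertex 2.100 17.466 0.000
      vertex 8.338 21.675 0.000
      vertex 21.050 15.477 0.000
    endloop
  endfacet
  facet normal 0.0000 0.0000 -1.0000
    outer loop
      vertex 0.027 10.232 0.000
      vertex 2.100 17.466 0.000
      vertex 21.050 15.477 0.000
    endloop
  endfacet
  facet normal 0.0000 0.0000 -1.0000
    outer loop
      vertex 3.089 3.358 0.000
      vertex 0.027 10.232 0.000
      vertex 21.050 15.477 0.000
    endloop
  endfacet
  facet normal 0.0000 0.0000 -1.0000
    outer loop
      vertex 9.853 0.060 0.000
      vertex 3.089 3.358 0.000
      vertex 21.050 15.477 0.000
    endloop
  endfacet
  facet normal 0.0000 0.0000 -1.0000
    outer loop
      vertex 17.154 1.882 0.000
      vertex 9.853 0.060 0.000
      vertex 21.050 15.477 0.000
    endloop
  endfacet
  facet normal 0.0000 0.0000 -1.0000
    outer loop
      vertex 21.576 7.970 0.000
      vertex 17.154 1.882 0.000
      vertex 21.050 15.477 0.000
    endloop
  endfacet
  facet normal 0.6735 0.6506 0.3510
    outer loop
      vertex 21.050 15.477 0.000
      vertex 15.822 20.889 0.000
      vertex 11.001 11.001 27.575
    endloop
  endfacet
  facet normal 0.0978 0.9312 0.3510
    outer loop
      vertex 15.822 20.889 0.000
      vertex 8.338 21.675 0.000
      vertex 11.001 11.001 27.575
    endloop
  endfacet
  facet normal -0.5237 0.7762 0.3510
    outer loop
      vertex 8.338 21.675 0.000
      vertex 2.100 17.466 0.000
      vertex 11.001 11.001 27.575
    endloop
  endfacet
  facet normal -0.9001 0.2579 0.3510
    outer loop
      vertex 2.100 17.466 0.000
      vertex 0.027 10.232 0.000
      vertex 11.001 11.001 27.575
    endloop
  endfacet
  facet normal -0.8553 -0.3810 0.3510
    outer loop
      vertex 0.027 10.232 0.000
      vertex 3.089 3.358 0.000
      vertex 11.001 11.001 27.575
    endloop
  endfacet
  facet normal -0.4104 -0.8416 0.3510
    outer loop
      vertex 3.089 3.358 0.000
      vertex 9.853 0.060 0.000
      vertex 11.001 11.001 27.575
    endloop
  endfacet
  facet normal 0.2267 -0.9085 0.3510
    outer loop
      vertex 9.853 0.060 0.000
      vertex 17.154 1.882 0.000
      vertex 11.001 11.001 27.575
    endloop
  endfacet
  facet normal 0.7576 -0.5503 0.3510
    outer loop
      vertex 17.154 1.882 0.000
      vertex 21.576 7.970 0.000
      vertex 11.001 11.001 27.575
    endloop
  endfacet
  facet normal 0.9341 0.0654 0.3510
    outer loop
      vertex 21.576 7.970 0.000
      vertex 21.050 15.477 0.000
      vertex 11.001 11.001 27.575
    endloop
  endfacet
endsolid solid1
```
; perimeter-only toolpath
G21 ; units = mm
G90 ; absolute positioning
G28 ; home
; layer 1
G0 Z5.515
G0 X19.040 Y14.582
G1 X14.858 Y18.911
G1 X8.871 Y19.540
G1 X3.880 Y16.173
G1 X2.222 Y10.386
G1 X4.671 Y4.887
G1 X10.083 Y2.248
G1 X15.923 Y3.706
G1 X19.461 Y8.576
G1 X19.040 Y14.582
; layer 2
G0 Z11.030
G0 X17.030 Y13.687
G1 X13.894 Y16.934
G1 X9.403 Y17.405
G1 X5.660 Y14.880
G1 X4.417 Y10.540
G1 X6.254 Y6.415
G1 X10.312 Y4.436
G1 X14.693 Y5.530
G1 X17.346 Y9.182
G1 X17.030 Y13.687
; layer 3
G0 Z16.545
G0 X15.021 Y12.791
G1 X12.929 Y14.956
G1 X9.936 Y15.271
G1 X7.441 Y13.587
G1 X6.611 Y10.693
G1 X7.836 Y7.944
G1 X10.542 Y6.625
G1 X13.462 Y7.353
G1 X15.231 Y9.789
G1 X15.021 Y12.791
; layer 4
G0 Z22.060
G0 X13.011 Y11.896
G1 X11.965 Y12.979
G1 X10.468 Y13.136
G1 X9.221 Y12.294
G1 X8.806 Y10.847
G1 X9.419 Y9.472
G1 X10.771 Y8.813
G1 X12.232 Y9.177
G1 X13.116 Y10.395
G1 X13.011 Y11.896
M2 ; end

The solid is a regular 9-sided pyramid, base circumscribed radius ≈ 11 mm, apex at z ≈ 27.6 mm. Slicing at Δz = 5.515 mm — 5 equal slices spanning the solid's height, so layer i sits at z = i·h/5 — gives 4 non-empty perimeters. Each is a 9-segment closed polygon; G0 lifts to the layer z and rapids to the start vertex, then G1 traces the edges. The cross-section shrinks linearly with z (the slice at the apex is degenerate and omitted).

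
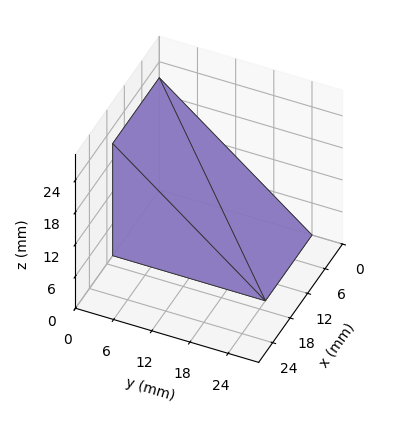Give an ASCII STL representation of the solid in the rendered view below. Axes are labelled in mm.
Reading the render: the shape is a wedge (ramp): 16 × 24 mm base, rising to 21 mm along the y=0 edge and sloping linearly to z=0 at y=24 (dimensions read to the nearest mm from the axis ticks). For the STL, each face is triangulated and given an outward normal.

solid part
  facet normal 0.0000 0.0000 -1.0000
    outer loop
      vertex 16.000 24.000 0.000
      vertex 16.000 0.000 0.000
      vertex 0.000 0.000 0.000
    endloop
  endfacet
  facet normal 0.0000 0.0000 -1.0000
    outer loop
      vertex 0.000 24.000 0.000
      vertex 16.000 24.000 0.000
      vertex 0.000 0.000 0.000
    endloop
  endfacet
  facet normal 0.0000 -1.0000 0.0000
    outer loop
      vertex 0.000 0.000 0.000
      vertex 16.000 0.000 0.000
      vertex 16.000 0.000 21.000
    endloop
  endfacet
  facet normal 0.0000 -1.0000 0.0000
    outer loop
      vertex 0.000 0.000 0.000
      vertex 16.000 0.000 21.000
      vertex 0.000 0.000 21.000
    endloop
  endfacet
  facet normal 0.0000 0.6585 0.7526
    outer loop
      vertex 0.000 0.000 21.000
      vertex 16.000 0.000 21.000
      vertex 16.000 24.000 0.000
    endloop
  endfacet
  facet normal 0.0000 0.6585 0.7526
    outer loop
      vertex 0.000 0.000 21.000
      vertex 16.000 24.000 0.000
      vertex 0.000 24.000 0.000
    endloop
  endfacet
  facet normal -1.0000 0.0000 0.0000
    outer loop
      vertex 0.000 0.000 21.000
      vertex 0.000 24.000 0.000
      vertex 0.000 0.000 0.000
    endloop
  endfacet
  facet normal 1.0000 0.0000 0.0000
    outer loop
      vertex 16.000 0.000 0.000
      vertex 16.000 24.000 0.000
      vertex 16.000 0.000 21.000
    endloop
  endfacet
endsolid part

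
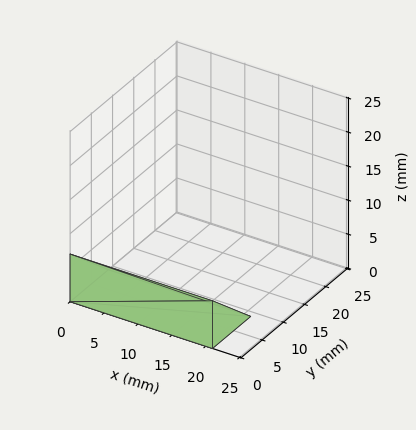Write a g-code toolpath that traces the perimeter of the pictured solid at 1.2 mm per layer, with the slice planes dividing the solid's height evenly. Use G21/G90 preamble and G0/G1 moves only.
Reading the render: the shape is a wedge (ramp): 21 × 9 mm base, rising to 7 mm along the y=0 edge and sloping linearly to z=0 at y=9 (dimensions read to the nearest mm from the axis ticks). For the g-code, the solid's height is divided into equal slices at the stated Δz and each level perimeter traced with G1 moves after a G0 lift.

; perimeter-only toolpath
G21 ; units = mm
G90 ; absolute positioning
G28 ; home
; layer 1
G0 Z1.2
G0 X0.0 Y0.0
G1 X21.0 Y0.0
G1 X21.0 Y7.5
G1 X0.0 Y7.5
G1 X0.0 Y0.0
; layer 2
G0 Z2.3
G0 X0.0 Y0.0
G1 X21.0 Y0.0
G1 X21.0 Y6.0
G1 X0.0 Y6.0
G1 X0.0 Y0.0
; layer 3
G0 Z3.5
G0 X0.0 Y0.0
G1 X21.0 Y0.0
G1 X21.0 Y4.5
G1 X0.0 Y4.5
G1 X0.0 Y0.0
; layer 4
G0 Z4.7
G0 X0.0 Y0.0
G1 X21.0 Y0.0
G1 X21.0 Y3.0
G1 X0.0 Y3.0
G1 X0.0 Y0.0
; layer 5
G0 Z5.8
G0 X0.0 Y0.0
G1 X21.0 Y0.0
G1 X21.0 Y1.5
G1 X0.0 Y1.5
G1 X0.0 Y0.0
M2 ; end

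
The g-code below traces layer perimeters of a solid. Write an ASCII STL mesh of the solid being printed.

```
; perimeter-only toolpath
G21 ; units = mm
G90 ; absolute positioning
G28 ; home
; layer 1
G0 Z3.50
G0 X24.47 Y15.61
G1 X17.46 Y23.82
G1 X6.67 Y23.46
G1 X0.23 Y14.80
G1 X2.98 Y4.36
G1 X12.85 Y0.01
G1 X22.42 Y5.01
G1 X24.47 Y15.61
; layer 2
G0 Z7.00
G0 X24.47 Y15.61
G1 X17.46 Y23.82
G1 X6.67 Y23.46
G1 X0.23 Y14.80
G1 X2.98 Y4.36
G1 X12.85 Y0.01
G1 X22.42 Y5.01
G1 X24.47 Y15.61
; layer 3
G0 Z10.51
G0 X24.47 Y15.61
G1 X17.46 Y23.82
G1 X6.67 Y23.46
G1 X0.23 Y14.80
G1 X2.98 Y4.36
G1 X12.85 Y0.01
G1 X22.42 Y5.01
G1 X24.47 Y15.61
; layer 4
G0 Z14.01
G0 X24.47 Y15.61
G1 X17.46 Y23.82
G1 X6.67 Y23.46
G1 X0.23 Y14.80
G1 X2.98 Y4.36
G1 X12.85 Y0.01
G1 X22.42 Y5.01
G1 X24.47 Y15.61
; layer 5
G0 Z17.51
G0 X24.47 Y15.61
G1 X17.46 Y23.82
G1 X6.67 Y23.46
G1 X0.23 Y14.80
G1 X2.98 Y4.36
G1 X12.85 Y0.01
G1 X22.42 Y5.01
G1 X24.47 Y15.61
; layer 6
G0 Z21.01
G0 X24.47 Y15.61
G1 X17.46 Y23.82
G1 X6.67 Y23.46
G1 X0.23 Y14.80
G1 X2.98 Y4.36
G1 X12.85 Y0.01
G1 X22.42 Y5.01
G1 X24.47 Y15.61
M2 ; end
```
solid part
  facet normal 0.0000 0.0000 -1.0000
    outer loop
      vertex 6.67 23.46 0.00
      vertex 17.46 23.82 0.00
      vertex 24.47 15.61 0.00
    endloop
  endfacet
  facet normal 0.0000 0.0000 -1.0000
    outer loop
      vertex 0.23 14.80 0.00
      vertex 6.67 23.46 0.00
      vertex 24.47 15.61 0.00
    endloop
  endfacet
  facet normal 0.0000 0.0000 -1.0000
    outer loop
      vertex 2.98 4.36 0.00
      vertex 0.23 14.80 0.00
      vertex 24.47 15.61 0.00
    endloop
  endfacet
  facet normal 0.0000 0.0000 -1.0000
    outer loop
      vertex 12.85 0.01 0.00
      vertex 2.98 4.36 0.00
      vertex 24.47 15.61 0.00
    endloop
  endfacet
  facet normal 0.0000 0.0000 -1.0000
    outer loop
      vertex 22.42 5.01 0.00
      vertex 12.85 0.01 0.00
      vertex 24.47 15.61 0.00
    endloop
  endfacet
  facet normal 0.0000 0.0000 1.0000
    outer loop
      vertex 24.47 15.61 21.01
      vertex 17.46 23.82 21.01
      vertex 6.67 23.46 21.01
    endloop
  endfacet
  facet normal 0.0000 0.0000 1.0000
    outer loop
      vertex 24.47 15.61 21.01
      vertex 6.67 23.46 21.01
      vertex 0.23 14.80 21.01
    endloop
  endfacet
  facet normal 0.0000 0.0000 1.0000
    outer loop
      vertex 24.47 15.61 21.01
      vertex 0.23 14.80 21.01
      vertex 2.98 4.36 21.01
    endloop
  endfacet
  facet normal 0.0000 0.0000 1.0000
    outer loop
      vertex 24.47 15.61 21.01
      vertex 2.98 4.36 21.01
      vertex 12.85 0.01 21.01
    endloop
  endfacet
  facet normal 0.0000 0.0000 1.0000
    outer loop
      vertex 24.47 15.61 21.01
      vertex 12.85 0.01 21.01
      vertex 22.42 5.01 21.01
    endloop
  endfacet
  facet normal 0.7605 0.6493 0.0000
    outer loop
      vertex 24.47 15.61 0.00
      vertex 17.46 23.82 0.00
      vertex 17.46 23.82 21.01
    endloop
  endfacet
  facet normal 0.7605 0.6493 0.0000
    outer loop
      vertex 24.47 15.61 0.00
      vertex 17.46 23.82 21.01
      vertex 24.47 15.61 21.01
    endloop
  endfacet
  facet normal -0.0333 0.9994 0.0000
    outer loop
      vertex 17.46 23.82 0.00
      vertex 6.67 23.46 0.00
      vertex 6.67 23.46 21.01
    endloop
  endfacet
  facet normal -0.0333 0.9994 0.0000
    outer loop
      vertex 17.46 23.82 0.00
      vertex 6.67 23.46 21.01
      vertex 17.46 23.82 21.01
    endloop
  endfacet
  facet normal -0.8024 0.5967 0.0000
    outer loop
      vertex 6.67 23.46 0.00
      vertex 0.23 14.80 0.00
      vertex 0.23 14.80 21.01
    endloop
  endfacet
  facet normal -0.8024 0.5967 0.0000
    outer loop
      vertex 6.67 23.46 0.00
      vertex 0.23 14.80 21.01
      vertex 6.67 23.46 21.01
    endloop
  endfacet
  facet normal -0.9670 -0.2547 0.0000
    outer loop
      vertex 0.23 14.80 0.00
      vertex 2.98 4.36 0.00
      vertex 2.98 4.36 21.01
    endloop
  endfacet
  facet normal -0.9670 -0.2547 0.0000
    outer loop
      vertex 0.23 14.80 0.00
      vertex 2.98 4.36 21.01
      vertex 0.23 14.80 21.01
    endloop
  endfacet
  facet normal -0.4033 -0.9151 0.0000
    outer loop
      vertex 2.98 4.36 0.00
      vertex 12.85 0.01 0.00
      vertex 12.85 0.01 21.01
    endloop
  endfacet
  facet normal -0.4033 -0.9151 0.0000
    outer loop
      vertex 2.98 4.36 0.00
      vertex 12.85 0.01 21.01
      vertex 2.98 4.36 21.01
    endloop
  endfacet
  facet normal 0.4631 -0.8863 0.0000
    outer loop
      vertex 12.85 0.01 0.00
      vertex 22.42 5.01 0.00
      vertex 22.42 5.01 21.01
    endloop
  endfacet
  facet normal 0.4631 -0.8863 0.0000
    outer loop
      vertex 12.85 0.01 0.00
      vertex 22.42 5.01 21.01
      vertex 12.85 0.01 21.01
    endloop
  endfacet
  facet normal 0.9818 -0.1899 0.0000
    outer loop
      vertex 22.42 5.01 0.00
      vertex 24.47 15.61 0.00
      vertex 24.47 15.61 21.01
    endloop
  endfacet
  facet normal 0.9818 -0.1899 0.0000
    outer loop
      vertex 22.42 5.01 0.00
      vertex 24.47 15.61 21.01
      vertex 22.42 5.01 21.01
    endloop
  endfacet
endsolid part

The G0 Z moves step by Δz≈3.50 mm. Every layer's G1 loop is the same polygon, so the solid is a straight extrusion of it from z=0 to z≈21. Closing with flat bottom and top caps and triangulating gives 24 facets — a regular 7-sided prism (a cylinder approximated with 7 flat sides), circumscribed radius ≈ 12.4 mm, height ≈ 21 mm.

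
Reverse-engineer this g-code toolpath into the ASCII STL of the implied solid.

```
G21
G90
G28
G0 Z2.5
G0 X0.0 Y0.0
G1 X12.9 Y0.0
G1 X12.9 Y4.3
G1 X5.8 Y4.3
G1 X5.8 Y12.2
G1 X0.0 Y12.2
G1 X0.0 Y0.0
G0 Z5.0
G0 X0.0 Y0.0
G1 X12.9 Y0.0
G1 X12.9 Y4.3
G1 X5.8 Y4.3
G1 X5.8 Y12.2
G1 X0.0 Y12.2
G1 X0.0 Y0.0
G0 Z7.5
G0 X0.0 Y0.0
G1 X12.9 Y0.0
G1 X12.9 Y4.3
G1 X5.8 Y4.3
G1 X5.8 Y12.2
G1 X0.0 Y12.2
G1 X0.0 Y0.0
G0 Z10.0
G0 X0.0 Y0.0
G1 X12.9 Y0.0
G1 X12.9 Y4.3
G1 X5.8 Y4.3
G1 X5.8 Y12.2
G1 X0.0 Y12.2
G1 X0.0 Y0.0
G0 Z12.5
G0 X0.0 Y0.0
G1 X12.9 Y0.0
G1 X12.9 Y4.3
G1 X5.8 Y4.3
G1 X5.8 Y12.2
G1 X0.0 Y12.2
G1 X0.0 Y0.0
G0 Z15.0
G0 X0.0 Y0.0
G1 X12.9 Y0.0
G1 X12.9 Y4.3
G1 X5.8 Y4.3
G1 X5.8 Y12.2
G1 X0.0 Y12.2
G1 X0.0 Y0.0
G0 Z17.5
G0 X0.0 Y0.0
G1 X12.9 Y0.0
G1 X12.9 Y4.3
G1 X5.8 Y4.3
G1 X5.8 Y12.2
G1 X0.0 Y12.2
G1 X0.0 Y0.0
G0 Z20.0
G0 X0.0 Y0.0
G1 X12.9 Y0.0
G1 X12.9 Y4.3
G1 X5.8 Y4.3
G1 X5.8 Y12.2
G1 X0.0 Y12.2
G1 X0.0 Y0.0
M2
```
solid part
  facet normal 0.0000 0.0000 -1.0000
    outer loop
      vertex 12.9 4.3 0.0
      vertex 12.9 0.0 0.0
      vertex 0.0 0.0 0.0
    endloop
  endfacet
  facet normal 0.0000 0.0000 -1.0000
    outer loop
      vertex 5.8 4.3 0.0
      vertex 12.9 4.3 0.0
      vertex 0.0 0.0 0.0
    endloop
  endfacet
  facet normal 0.0000 0.0000 -1.0000
    outer loop
      vertex 5.8 12.2 0.0
      vertex 5.8 4.3 0.0
      vertex 0.0 0.0 0.0
    endloop
  endfacet
  facet normal 0.0000 0.0000 -1.0000
    outer loop
      vertex 0.0 12.2 0.0
      vertex 5.8 12.2 0.0
      vertex 0.0 0.0 0.0
    endloop
  endfacet
  facet normal 0.0000 0.0000 1.0000
    outer loop
      vertex 0.0 0.0 20.0
      vertex 12.9 0.0 20.0
      vertex 12.9 4.3 20.0
    endloop
  endfacet
  facet normal 0.0000 0.0000 1.0000
    outer loop
      vertex 0.0 0.0 20.0
      vertex 12.9 4.3 20.0
      vertex 5.8 4.3 20.0
    endloop
  endfacet
  facet normal 0.0000 0.0000 1.0000
    outer loop
      vertex 0.0 0.0 20.0
      vertex 5.8 4.3 20.0
      vertex 5.8 12.2 20.0
    endloop
  endfacet
  facet normal 0.0000 0.0000 1.0000
    outer loop
      vertex 0.0 0.0 20.0
      vertex 5.8 12.2 20.0
      vertex 0.0 12.2 20.0
    endloop
  endfacet
  facet normal 0.0000 -1.0000 0.0000
    outer loop
      vertex 0.0 0.0 0.0
      vertex 12.9 0.0 0.0
      vertex 12.9 0.0 20.0
    endloop
  endfacet
  facet normal 0.0000 -1.0000 0.0000
    outer loop
      vertex 0.0 0.0 0.0
      vertex 12.9 0.0 20.0
      vertex 0.0 0.0 20.0
    endloop
  endfacet
  facet normal 1.0000 0.0000 0.0000
    outer loop
      vertex 12.9 0.0 0.0
      vertex 12.9 4.3 0.0
      vertex 12.9 4.3 20.0
    endloop
  endfacet
  facet normal 1.0000 0.0000 0.0000
    outer loop
      vertex 12.9 0.0 0.0
      vertex 12.9 4.3 20.0
      vertex 12.9 0.0 20.0
    endloop
  endfacet
  facet normal 0.0000 1.0000 0.0000
    outer loop
      vertex 12.9 4.3 0.0
      vertex 5.8 4.3 0.0
      vertex 5.8 4.3 20.0
    endloop
  endfacet
  facet normal 0.0000 1.0000 0.0000
    outer loop
      vertex 12.9 4.3 0.0
      vertex 5.8 4.3 20.0
      vertex 12.9 4.3 20.0
    endloop
  endfacet
  facet normal 1.0000 0.0000 0.0000
    outer loop
      vertex 5.8 4.3 0.0
      vertex 5.8 12.2 0.0
      vertex 5.8 12.2 20.0
    endloop
  endfacet
  facet normal 1.0000 0.0000 0.0000
    outer loop
      vertex 5.8 4.3 0.0
      vertex 5.8 12.2 20.0
      vertex 5.8 4.3 20.0
    endloop
  endfacet
  facet normal 0.0000 1.0000 0.0000
    outer loop
      vertex 5.8 12.2 0.0
      vertex 0.0 12.2 0.0
      vertex 0.0 12.2 20.0
    endloop
  endfacet
  facet normal 0.0000 1.0000 0.0000
    outer loop
      vertex 5.8 12.2 0.0
      vertex 0.0 12.2 20.0
      vertex 5.8 12.2 20.0
    endloop
  endfacet
  facet normal -1.0000 0.0000 0.0000
    outer loop
      vertex 0.0 12.2 0.0
      vertex 0.0 0.0 0.0
      vertex 0.0 0.0 20.0
    endloop
  endfacet
  facet normal -1.0000 0.0000 0.0000
    outer loop
      vertex 0.0 12.2 0.0
      vertex 0.0 0.0 20.0
      vertex 0.0 12.2 20.0
    endloop
  endfacet
endsolid part

The G0 Z moves step by Δz≈2.5 mm. Every layer's G1 loop is the same polygon, so the solid is a straight extrusion of it from z=0 to z≈20. Closing with flat bottom and top caps and triangulating gives 20 facets — an L-shaped prism: outer 12.9 × 12.2 mm, arm thicknesses ≈ 4.3 mm (horizontal) and 5.8 mm (vertical), extruded 20 mm in z.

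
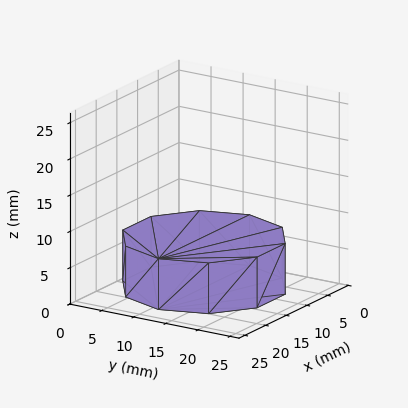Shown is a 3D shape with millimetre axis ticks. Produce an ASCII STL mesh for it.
Reading the render: the shape is a regular 10-sided prism (a cylinder approximated with 10 flat sides), circumscribed radius ≈ 11 mm, height ≈ 7 mm (dimensions read to the nearest mm from the axis ticks). For the STL, each face is triangulated and given an outward normal.

solid part
  facet normal 0.0000 0.0000 -1.0000
    outer loop
      vertex 14.399 21.462 0.000
      vertex 19.899 17.466 0.000
      vertex 22.000 11.000 0.000
    endloop
  endfacet
  facet normal 0.0000 0.0000 -1.0000
    outer loop
      vertex 7.601 21.462 0.000
      vertex 14.399 21.462 0.000
      vertex 22.000 11.000 0.000
    endloop
  endfacet
  facet normal 0.0000 0.0000 -1.0000
    outer loop
      vertex 2.101 17.466 0.000
      vertex 7.601 21.462 0.000
      vertex 22.000 11.000 0.000
    endloop
  endfacet
  facet normal 0.0000 0.0000 -1.0000
    outer loop
      vertex 0.000 11.000 0.000
      vertex 2.101 17.466 0.000
      vertex 22.000 11.000 0.000
    endloop
  endfacet
  facet normal 0.0000 0.0000 -1.0000
    outer loop
      vertex 2.101 4.534 0.000
      vertex 0.000 11.000 0.000
      vertex 22.000 11.000 0.000
    endloop
  endfacet
  facet normal 0.0000 0.0000 -1.0000
    outer loop
      vertex 7.601 0.538 0.000
      vertex 2.101 4.534 0.000
      vertex 22.000 11.000 0.000
    endloop
  endfacet
  facet normal 0.0000 0.0000 -1.0000
    outer loop
      vertex 14.399 0.538 0.000
      vertex 7.601 0.538 0.000
      vertex 22.000 11.000 0.000
    endloop
  endfacet
  facet normal 0.0000 0.0000 -1.0000
    outer loop
      vertex 19.899 4.534 0.000
      vertex 14.399 0.538 0.000
      vertex 22.000 11.000 0.000
    endloop
  endfacet
  facet normal 0.0000 0.0000 1.0000
    outer loop
      vertex 22.000 11.000 7.000
      vertex 19.899 17.466 7.000
      vertex 14.399 21.462 7.000
    endloop
  endfacet
  facet normal 0.0000 0.0000 1.0000
    outer loop
      vertex 22.000 11.000 7.000
      vertex 14.399 21.462 7.000
      vertex 7.601 21.462 7.000
    endloop
  endfacet
  facet normal 0.0000 0.0000 1.0000
    outer loop
      vertex 22.000 11.000 7.000
      vertex 7.601 21.462 7.000
      vertex 2.101 17.466 7.000
    endloop
  endfacet
  facet normal 0.0000 0.0000 1.0000
    outer loop
      vertex 22.000 11.000 7.000
      vertex 2.101 17.466 7.000
      vertex 0.000 11.000 7.000
    endloop
  endfacet
  facet normal 0.0000 0.0000 1.0000
    outer loop
      vertex 22.000 11.000 7.000
      vertex 0.000 11.000 7.000
      vertex 2.101 4.534 7.000
    endloop
  endfacet
  facet normal 0.0000 0.0000 1.0000
    outer loop
      vertex 22.000 11.000 7.000
      vertex 2.101 4.534 7.000
      vertex 7.601 0.538 7.000
    endloop
  endfacet
  facet normal 0.0000 0.0000 1.0000
    outer loop
      vertex 22.000 11.000 7.000
      vertex 7.601 0.538 7.000
      vertex 14.399 0.538 7.000
    endloop
  endfacet
  facet normal 0.0000 0.0000 1.0000
    outer loop
      vertex 22.000 11.000 7.000
      vertex 14.399 0.538 7.000
      vertex 19.899 4.534 7.000
    endloop
  endfacet
  facet normal 0.9511 0.3090 0.0000
    outer loop
      vertex 22.000 11.000 0.000
      vertex 19.899 17.466 0.000
      vertex 19.899 17.466 7.000
    endloop
  endfacet
  facet normal 0.9511 0.3090 0.0000
    outer loop
      vertex 22.000 11.000 0.000
      vertex 19.899 17.466 7.000
      vertex 22.000 11.000 7.000
    endloop
  endfacet
  facet normal 0.5878 0.8090 0.0000
    outer loop
      vertex 19.899 17.466 0.000
      vertex 14.399 21.462 0.000
      vertex 14.399 21.462 7.000
    endloop
  endfacet
  facet normal 0.5878 0.8090 0.0000
    outer loop
      vertex 19.899 17.466 0.000
      vertex 14.399 21.462 7.000
      vertex 19.899 17.466 7.000
    endloop
  endfacet
  facet normal 0.0000 1.0000 0.0000
    outer loop
      vertex 14.399 21.462 0.000
      vertex 7.601 21.462 0.000
      vertex 7.601 21.462 7.000
    endloop
  endfacet
  facet normal 0.0000 1.0000 0.0000
    outer loop
      vertex 14.399 21.462 0.000
      vertex 7.601 21.462 7.000
      vertex 14.399 21.462 7.000
    endloop
  endfacet
  facet normal -0.5878 0.8090 0.0000
    outer loop
      vertex 7.601 21.462 0.000
      vertex 2.101 17.466 0.000
      vertex 2.101 17.466 7.000
    endloop
  endfacet
  facet normal -0.5878 0.8090 0.0000
    outer loop
      vertex 7.601 21.462 0.000
      vertex 2.101 17.466 7.000
      vertex 7.601 21.462 7.000
    endloop
  endfacet
  facet normal -0.9511 0.3090 0.0000
    outer loop
      vertex 2.101 17.466 0.000
      vertex 0.000 11.000 0.000
      vertex 0.000 11.000 7.000
    endloop
  endfacet
  facet normal -0.9511 0.3090 0.0000
    outer loop
      vertex 2.101 17.466 0.000
      vertex 0.000 11.000 7.000
      vertex 2.101 17.466 7.000
    endloop
  endfacet
  facet normal -0.9511 -0.3090 0.0000
    outer loop
      vertex 0.000 11.000 0.000
      vertex 2.101 4.534 0.000
      vertex 2.101 4.534 7.000
    endloop
  endfacet
  facet normal -0.9511 -0.3090 0.0000
    outer loop
      vertex 0.000 11.000 0.000
      vertex 2.101 4.534 7.000
      vertex 0.000 11.000 7.000
    endloop
  endfacet
  facet normal -0.5878 -0.8090 0.0000
    outer loop
      vertex 2.101 4.534 0.000
      vertex 7.601 0.538 0.000
      vertex 7.601 0.538 7.000
    endloop
  endfacet
  facet normal -0.5878 -0.8090 0.0000
    outer loop
      vertex 2.101 4.534 0.000
      vertex 7.601 0.538 7.000
      vertex 2.101 4.534 7.000
    endloop
  endfacet
  facet normal 0.0000 -1.0000 0.0000
    outer loop
      vertex 7.601 0.538 0.000
      vertex 14.399 0.538 0.000
      vertex 14.399 0.538 7.000
    endloop
  endfacet
  facet normal 0.0000 -1.0000 0.0000
    outer loop
      vertex 7.601 0.538 0.000
      vertex 14.399 0.538 7.000
      vertex 7.601 0.538 7.000
    endloop
  endfacet
  facet normal 0.5878 -0.8090 0.0000
    outer loop
      vertex 14.399 0.538 0.000
      vertex 19.899 4.534 0.000
      vertex 19.899 4.534 7.000
    endloop
  endfacet
  facet normal 0.5878 -0.8090 0.0000
    outer loop
      vertex 14.399 0.538 0.000
      vertex 19.899 4.534 7.000
      vertex 14.399 0.538 7.000
    endloop
  endfacet
  facet normal 0.9511 -0.3090 0.0000
    outer loop
      vertex 19.899 4.534 0.000
      vertex 22.000 11.000 0.000
      vertex 22.000 11.000 7.000
    endloop
  endfacet
  facet normal 0.9511 -0.3090 0.0000
    outer loop
      vertex 19.899 4.534 0.000
      vertex 22.000 11.000 7.000
      vertex 19.899 4.534 7.000
    endloop
  endfacet
endsolid part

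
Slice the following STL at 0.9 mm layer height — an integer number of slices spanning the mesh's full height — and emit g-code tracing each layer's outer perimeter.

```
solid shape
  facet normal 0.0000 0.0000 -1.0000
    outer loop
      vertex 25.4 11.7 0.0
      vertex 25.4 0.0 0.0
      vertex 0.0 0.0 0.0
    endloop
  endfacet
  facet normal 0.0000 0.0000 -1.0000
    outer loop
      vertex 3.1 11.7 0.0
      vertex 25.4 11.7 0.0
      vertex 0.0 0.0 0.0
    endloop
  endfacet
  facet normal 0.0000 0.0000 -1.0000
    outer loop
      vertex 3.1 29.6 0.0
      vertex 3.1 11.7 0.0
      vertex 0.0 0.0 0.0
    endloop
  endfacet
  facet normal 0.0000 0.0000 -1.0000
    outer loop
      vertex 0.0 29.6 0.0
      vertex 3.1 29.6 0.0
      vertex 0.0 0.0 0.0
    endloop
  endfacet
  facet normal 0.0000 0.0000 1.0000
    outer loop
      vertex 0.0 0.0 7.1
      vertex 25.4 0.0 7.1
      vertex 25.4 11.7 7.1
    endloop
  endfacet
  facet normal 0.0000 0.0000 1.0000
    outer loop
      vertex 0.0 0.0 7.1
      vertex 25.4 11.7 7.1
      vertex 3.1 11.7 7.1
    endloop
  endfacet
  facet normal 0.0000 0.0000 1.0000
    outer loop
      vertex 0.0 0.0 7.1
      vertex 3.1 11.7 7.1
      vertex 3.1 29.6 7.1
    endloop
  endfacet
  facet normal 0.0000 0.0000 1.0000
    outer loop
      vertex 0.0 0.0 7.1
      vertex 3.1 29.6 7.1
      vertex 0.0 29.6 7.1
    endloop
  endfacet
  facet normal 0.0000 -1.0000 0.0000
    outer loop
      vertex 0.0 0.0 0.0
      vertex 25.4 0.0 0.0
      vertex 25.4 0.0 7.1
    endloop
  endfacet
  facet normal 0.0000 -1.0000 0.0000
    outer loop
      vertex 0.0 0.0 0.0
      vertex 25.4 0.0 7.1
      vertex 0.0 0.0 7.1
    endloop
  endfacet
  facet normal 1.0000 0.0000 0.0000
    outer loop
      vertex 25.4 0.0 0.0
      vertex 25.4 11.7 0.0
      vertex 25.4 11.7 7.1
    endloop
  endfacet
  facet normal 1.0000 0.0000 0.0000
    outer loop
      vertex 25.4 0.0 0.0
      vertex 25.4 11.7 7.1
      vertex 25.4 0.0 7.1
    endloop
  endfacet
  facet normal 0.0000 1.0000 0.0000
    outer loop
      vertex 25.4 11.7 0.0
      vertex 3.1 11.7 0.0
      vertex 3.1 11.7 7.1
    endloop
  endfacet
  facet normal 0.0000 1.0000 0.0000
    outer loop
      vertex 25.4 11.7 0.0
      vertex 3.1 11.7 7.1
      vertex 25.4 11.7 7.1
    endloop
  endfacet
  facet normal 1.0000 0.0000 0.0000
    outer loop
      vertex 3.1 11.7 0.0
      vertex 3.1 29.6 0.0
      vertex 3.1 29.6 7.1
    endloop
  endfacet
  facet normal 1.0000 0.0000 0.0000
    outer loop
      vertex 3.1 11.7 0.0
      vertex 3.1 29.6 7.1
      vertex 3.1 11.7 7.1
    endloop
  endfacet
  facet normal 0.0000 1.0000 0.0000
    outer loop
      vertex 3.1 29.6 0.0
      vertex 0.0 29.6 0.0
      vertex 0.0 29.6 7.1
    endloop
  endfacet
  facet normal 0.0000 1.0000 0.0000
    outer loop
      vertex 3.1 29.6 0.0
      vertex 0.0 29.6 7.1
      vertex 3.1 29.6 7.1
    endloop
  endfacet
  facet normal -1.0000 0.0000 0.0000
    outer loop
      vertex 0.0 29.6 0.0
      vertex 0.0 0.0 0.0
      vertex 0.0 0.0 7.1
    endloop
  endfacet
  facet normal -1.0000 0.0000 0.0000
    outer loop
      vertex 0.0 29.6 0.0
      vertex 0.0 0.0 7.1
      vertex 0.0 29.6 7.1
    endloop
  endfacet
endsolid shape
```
; perimeter-only toolpath
G21 ; units = mm
G90 ; absolute positioning
G28 ; home
; layer 1
G0 Z0.9
G0 X0.0 Y0.0
G1 X25.4 Y0.0
G1 X25.4 Y11.7
G1 X3.1 Y11.7
G1 X3.1 Y29.6
G1 X0.0 Y29.6
G1 X0.0 Y0.0
; layer 2
G0 Z1.8
G0 X0.0 Y0.0
G1 X25.4 Y0.0
G1 X25.4 Y11.7
G1 X3.1 Y11.7
G1 X3.1 Y29.6
G1 X0.0 Y29.6
G1 X0.0 Y0.0
; layer 3
G0 Z2.7
G0 X0.0 Y0.0
G1 X25.4 Y0.0
G1 X25.4 Y11.7
G1 X3.1 Y11.7
G1 X3.1 Y29.6
G1 X0.0 Y29.6
G1 X0.0 Y0.0
; layer 4
G0 Z3.5
G0 X0.0 Y0.0
G1 X25.4 Y0.0
G1 X25.4 Y11.7
G1 X3.1 Y11.7
G1 X3.1 Y29.6
G1 X0.0 Y29.6
G1 X0.0 Y0.0
; layer 5
G0 Z4.4
G0 X0.0 Y0.0
G1 X25.4 Y0.0
G1 X25.4 Y11.7
G1 X3.1 Y11.7
G1 X3.1 Y29.6
G1 X0.0 Y29.6
G1 X0.0 Y0.0
; layer 6
G0 Z5.3
G0 X0.0 Y0.0
G1 X25.4 Y0.0
G1 X25.4 Y11.7
G1 X3.1 Y11.7
G1 X3.1 Y29.6
G1 X0.0 Y29.6
G1 X0.0 Y0.0
; layer 7
G0 Z6.2
G0 X0.0 Y0.0
G1 X25.4 Y0.0
G1 X25.4 Y11.7
G1 X3.1 Y11.7
G1 X3.1 Y29.6
G1 X0.0 Y29.6
G1 X0.0 Y0.0
; layer 8
G0 Z7.1
G0 X0.0 Y0.0
G1 X25.4 Y0.0
G1 X25.4 Y11.7
G1 X3.1 Y11.7
G1 X3.1 Y29.6
G1 X0.0 Y29.6
G1 X0.0 Y0.0
M2 ; end

The solid is an L-shaped prism: outer 25.4 × 29.6 mm, arm thicknesses ≈ 11.7 mm (horizontal) and 3.1 mm (vertical), extruded 7.1 mm in z. Slicing at Δz = 0.9 mm — 8 equal slices spanning the solid's height, so layer i sits at z = i·h/8 — gives 8 non-empty perimeters. Each is a 6-segment closed polygon; G0 lifts to the layer z and rapids to the start vertex, then G1 traces the edges.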